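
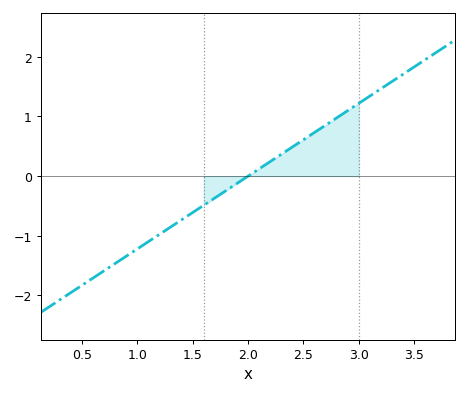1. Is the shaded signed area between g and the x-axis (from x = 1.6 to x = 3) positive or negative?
positive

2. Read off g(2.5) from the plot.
0.6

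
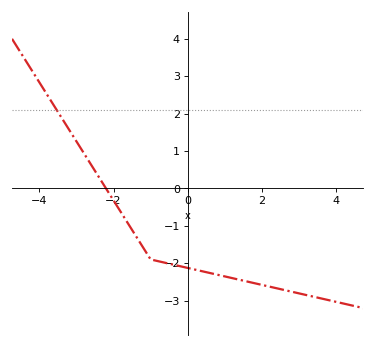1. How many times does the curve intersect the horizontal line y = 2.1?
1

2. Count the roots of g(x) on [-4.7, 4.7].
1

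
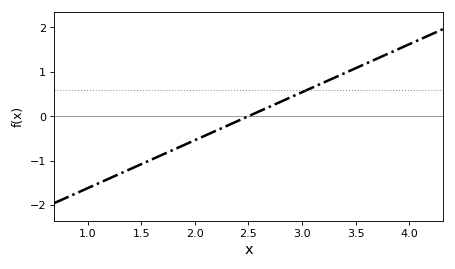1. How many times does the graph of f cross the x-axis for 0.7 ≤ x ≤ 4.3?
1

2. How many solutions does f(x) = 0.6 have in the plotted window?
1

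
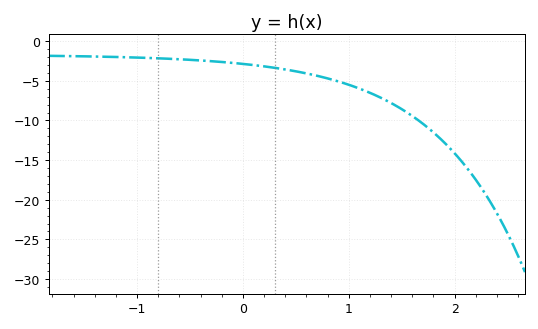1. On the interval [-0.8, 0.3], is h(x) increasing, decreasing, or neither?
decreasing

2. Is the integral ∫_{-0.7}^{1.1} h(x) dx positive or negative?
negative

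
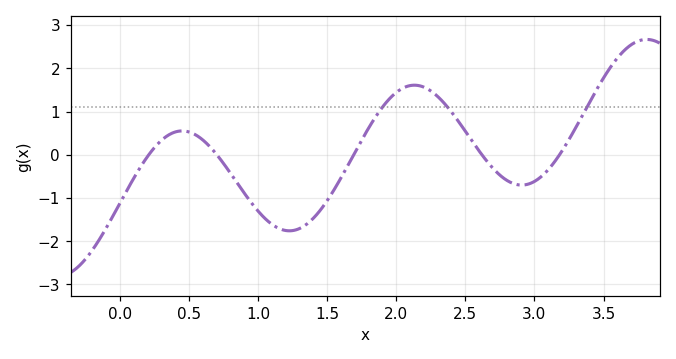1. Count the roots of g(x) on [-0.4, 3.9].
5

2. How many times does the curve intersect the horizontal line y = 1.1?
3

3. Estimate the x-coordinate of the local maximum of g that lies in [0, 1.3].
0.5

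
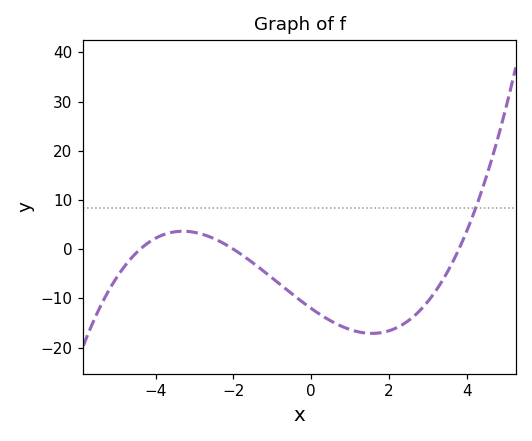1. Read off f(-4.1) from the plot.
2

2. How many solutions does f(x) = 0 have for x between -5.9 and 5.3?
3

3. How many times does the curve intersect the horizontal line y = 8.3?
1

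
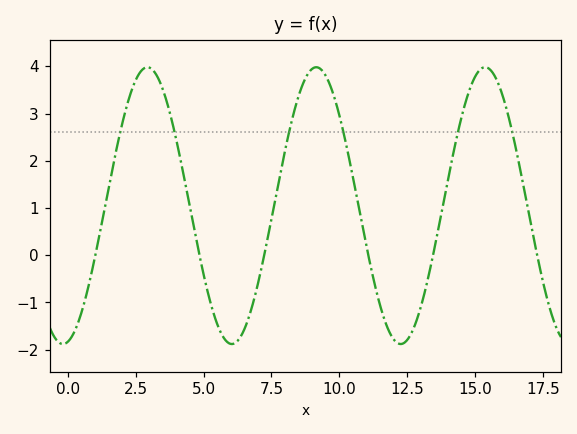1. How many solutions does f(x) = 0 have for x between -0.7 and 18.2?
6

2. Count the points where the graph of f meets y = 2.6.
6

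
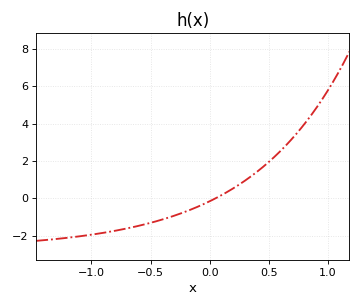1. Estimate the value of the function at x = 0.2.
0.534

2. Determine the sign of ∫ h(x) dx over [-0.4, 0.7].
positive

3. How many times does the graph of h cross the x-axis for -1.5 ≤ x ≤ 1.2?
1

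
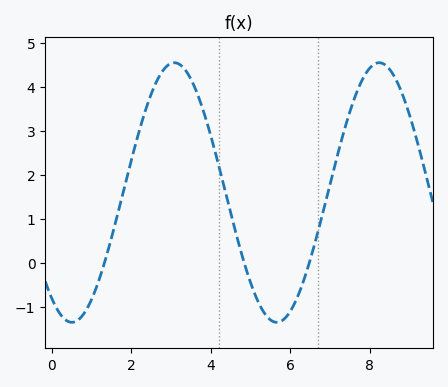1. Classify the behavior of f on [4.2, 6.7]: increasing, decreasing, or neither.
neither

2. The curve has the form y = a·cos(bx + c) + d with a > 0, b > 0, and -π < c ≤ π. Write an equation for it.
y = 2.96cos(1.2x + 2.5) + 1.6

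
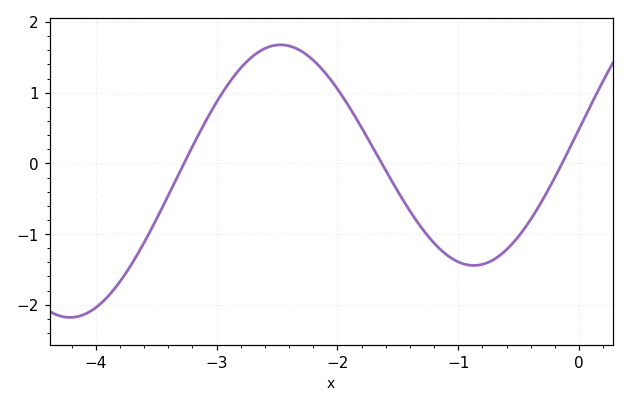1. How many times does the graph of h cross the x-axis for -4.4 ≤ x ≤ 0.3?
3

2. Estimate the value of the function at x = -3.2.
0.2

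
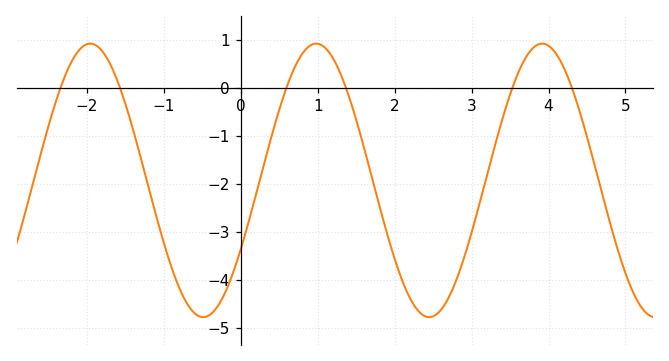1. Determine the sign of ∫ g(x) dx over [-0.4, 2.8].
negative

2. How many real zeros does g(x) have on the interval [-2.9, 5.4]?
6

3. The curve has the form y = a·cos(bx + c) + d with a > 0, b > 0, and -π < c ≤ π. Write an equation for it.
y = 2.85cos(2.14x - 2.1) - 1.92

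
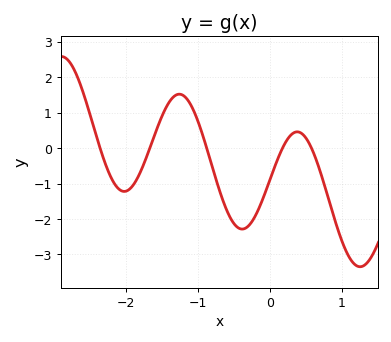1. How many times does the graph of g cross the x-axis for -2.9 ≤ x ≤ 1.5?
5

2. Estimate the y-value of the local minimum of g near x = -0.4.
-2.28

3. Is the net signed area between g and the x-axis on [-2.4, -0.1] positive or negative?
negative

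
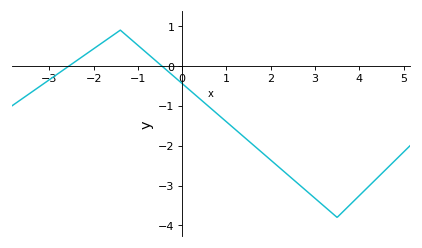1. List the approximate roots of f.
-2.6, -0.4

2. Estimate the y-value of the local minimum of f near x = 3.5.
-3.8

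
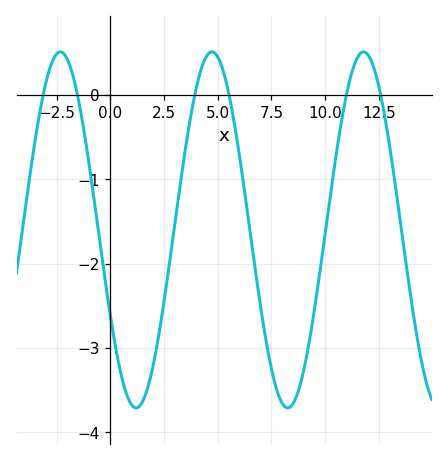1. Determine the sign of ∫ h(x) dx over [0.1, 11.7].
negative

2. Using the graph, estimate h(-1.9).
0.358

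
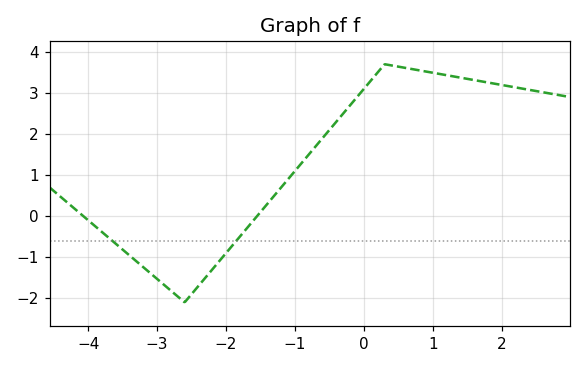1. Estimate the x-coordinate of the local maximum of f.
0.302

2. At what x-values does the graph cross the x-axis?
-4.07, -1.55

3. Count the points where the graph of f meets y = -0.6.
2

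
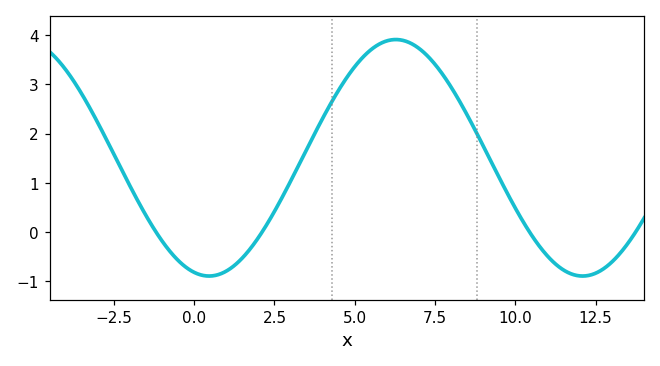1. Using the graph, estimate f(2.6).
0.5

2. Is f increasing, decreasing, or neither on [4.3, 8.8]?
neither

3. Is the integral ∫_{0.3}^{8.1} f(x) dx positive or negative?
positive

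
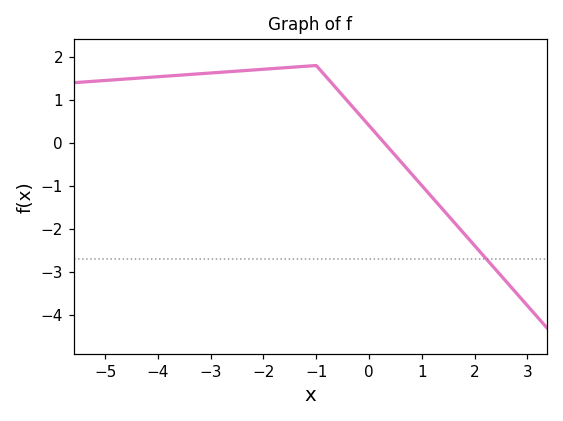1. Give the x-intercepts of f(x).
0.288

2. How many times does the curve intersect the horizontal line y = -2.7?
1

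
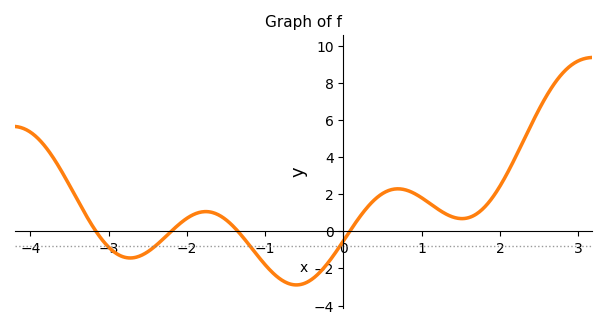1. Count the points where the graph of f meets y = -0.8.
4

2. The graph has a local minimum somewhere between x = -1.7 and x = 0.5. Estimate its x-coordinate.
-0.6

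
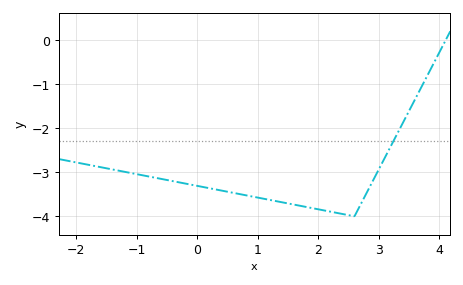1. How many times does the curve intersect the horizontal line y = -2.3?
1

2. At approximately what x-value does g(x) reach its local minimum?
2.6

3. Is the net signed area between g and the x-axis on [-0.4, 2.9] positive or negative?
negative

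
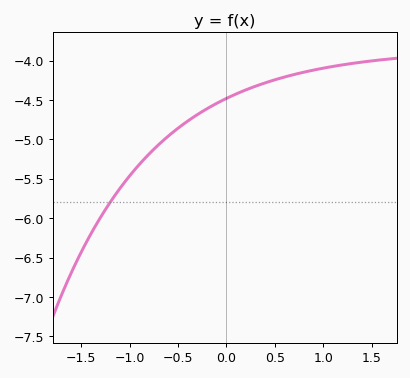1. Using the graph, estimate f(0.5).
-4.25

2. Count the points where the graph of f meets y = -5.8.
1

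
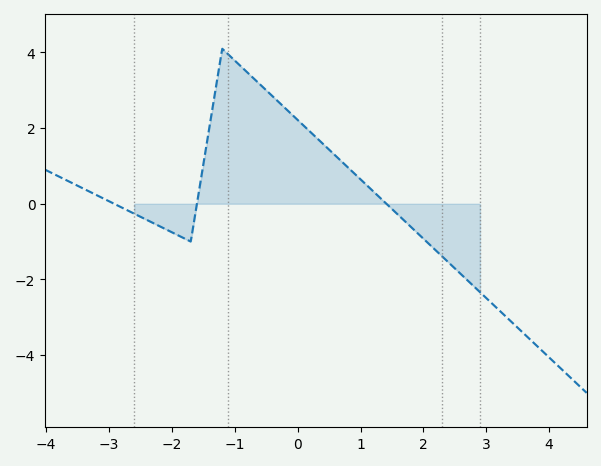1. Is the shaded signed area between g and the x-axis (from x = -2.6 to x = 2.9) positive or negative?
positive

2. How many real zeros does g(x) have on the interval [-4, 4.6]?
3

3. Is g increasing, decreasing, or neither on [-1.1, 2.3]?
decreasing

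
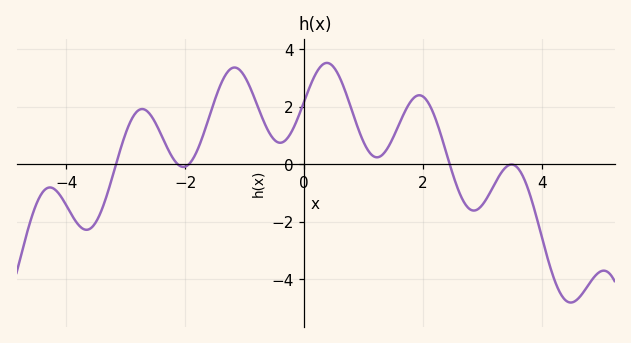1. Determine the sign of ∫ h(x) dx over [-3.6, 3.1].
positive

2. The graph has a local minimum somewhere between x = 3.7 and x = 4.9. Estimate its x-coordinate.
4.4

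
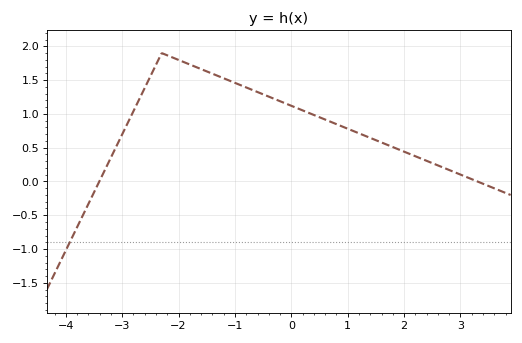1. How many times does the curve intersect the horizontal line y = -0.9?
1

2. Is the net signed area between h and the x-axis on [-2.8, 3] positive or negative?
positive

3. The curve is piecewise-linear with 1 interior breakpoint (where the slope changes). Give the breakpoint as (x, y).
(-2.3, 1.9)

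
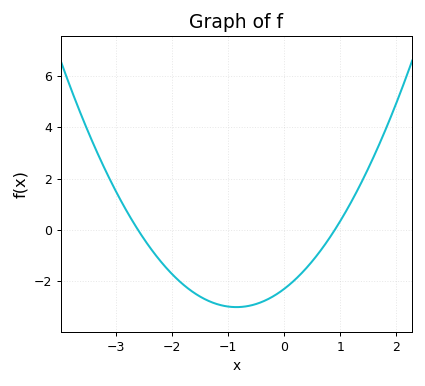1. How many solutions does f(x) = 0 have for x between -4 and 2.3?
2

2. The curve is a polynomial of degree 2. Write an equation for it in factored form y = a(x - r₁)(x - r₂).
y = 0.98(x + 2.6)(x - 0.9)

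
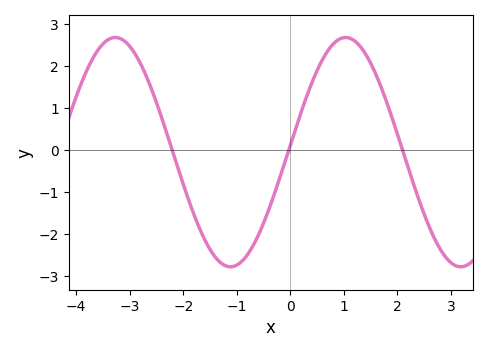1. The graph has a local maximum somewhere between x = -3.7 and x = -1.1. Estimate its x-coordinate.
-3.27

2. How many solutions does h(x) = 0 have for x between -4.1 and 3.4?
3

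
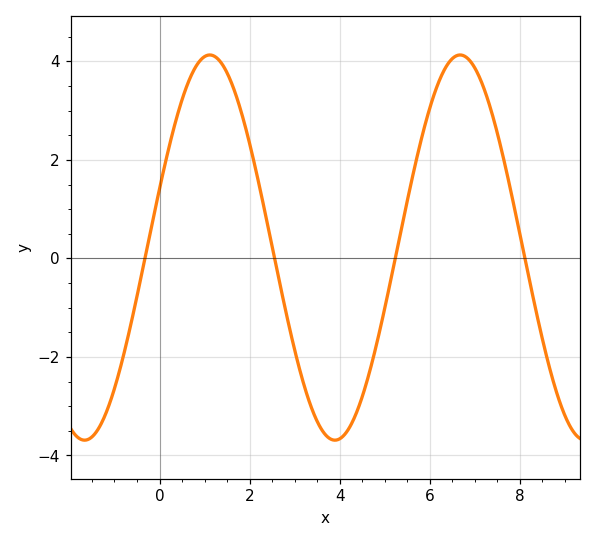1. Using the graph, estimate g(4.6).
-2.52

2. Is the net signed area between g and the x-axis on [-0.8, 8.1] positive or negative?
positive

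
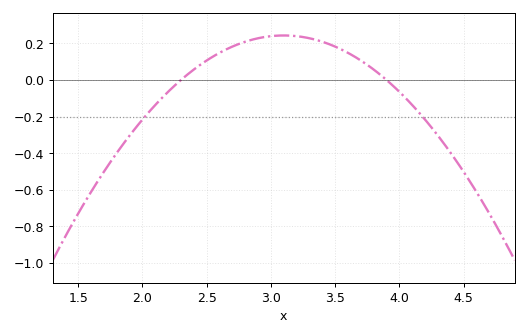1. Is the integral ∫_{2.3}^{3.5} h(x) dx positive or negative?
positive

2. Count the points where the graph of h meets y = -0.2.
2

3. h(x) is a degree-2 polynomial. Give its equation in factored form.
y = -0.38(x - 2.3)(x - 3.9)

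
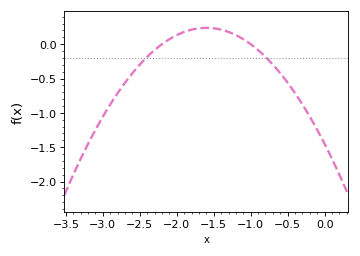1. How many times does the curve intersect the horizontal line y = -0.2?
2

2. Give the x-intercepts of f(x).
-2.2, -1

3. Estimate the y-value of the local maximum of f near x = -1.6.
0.25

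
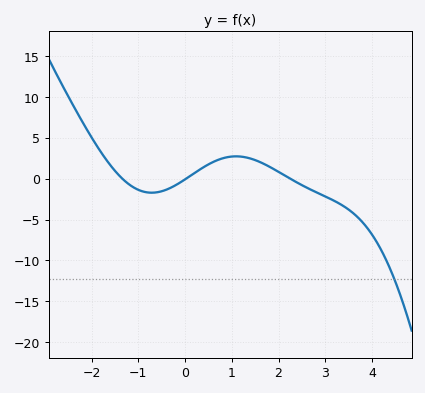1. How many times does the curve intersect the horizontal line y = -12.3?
1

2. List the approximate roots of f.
-1.34, 0.021, 2.25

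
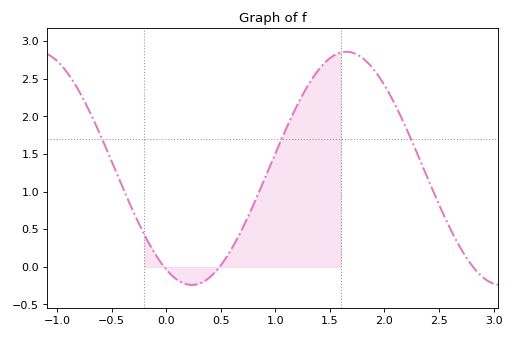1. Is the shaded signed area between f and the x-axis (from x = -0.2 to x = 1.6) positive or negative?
positive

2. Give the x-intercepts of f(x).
-0.019, 0.489, 2.81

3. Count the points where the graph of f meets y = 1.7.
3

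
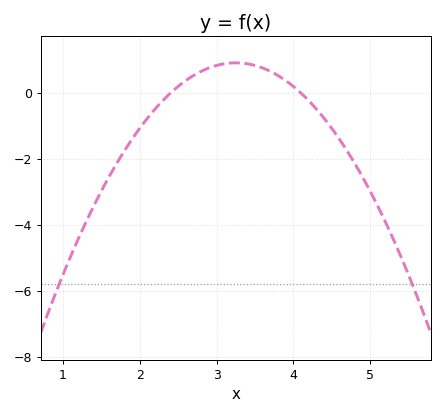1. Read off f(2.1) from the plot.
-0.762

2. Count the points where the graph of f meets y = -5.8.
2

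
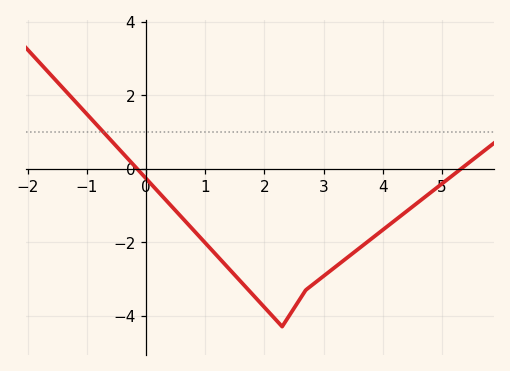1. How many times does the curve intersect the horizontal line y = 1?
1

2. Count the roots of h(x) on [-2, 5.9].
2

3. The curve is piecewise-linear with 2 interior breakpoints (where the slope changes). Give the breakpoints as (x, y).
(2.3, -4.3); (2.7, -3.3)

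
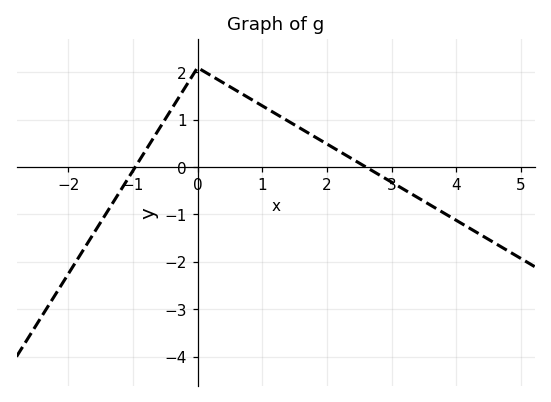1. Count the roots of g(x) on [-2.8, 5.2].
2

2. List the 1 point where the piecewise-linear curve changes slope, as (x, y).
(0, 2.1)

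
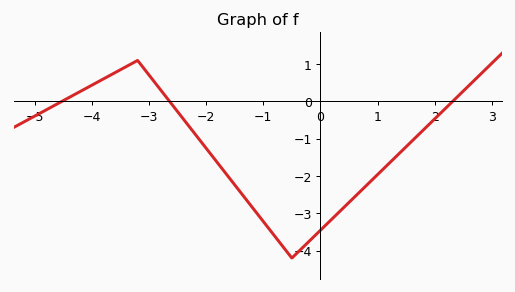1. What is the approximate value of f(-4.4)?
0.106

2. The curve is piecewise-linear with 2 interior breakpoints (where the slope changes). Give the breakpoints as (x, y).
(-3.2, 1.1); (-0.5, -4.2)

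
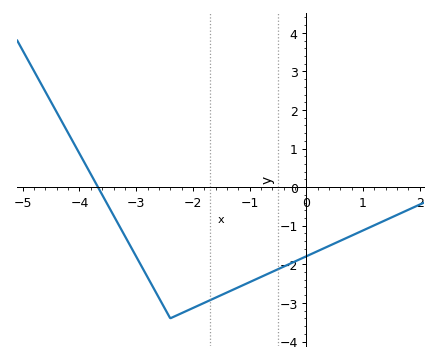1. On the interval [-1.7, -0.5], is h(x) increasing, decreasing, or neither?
increasing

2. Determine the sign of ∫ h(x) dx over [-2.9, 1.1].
negative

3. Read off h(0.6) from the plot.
-1.39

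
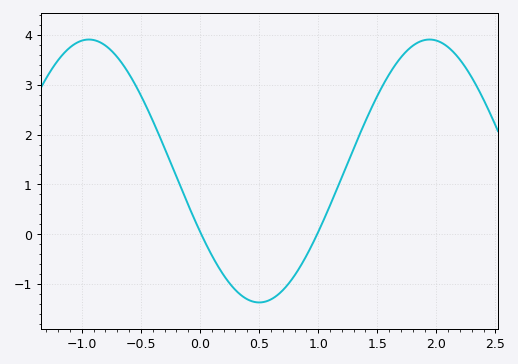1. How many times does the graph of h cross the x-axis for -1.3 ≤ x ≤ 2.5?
2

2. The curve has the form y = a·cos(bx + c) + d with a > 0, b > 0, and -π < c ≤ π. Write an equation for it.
y = 2.64cos(2.2x + 2) + 1.27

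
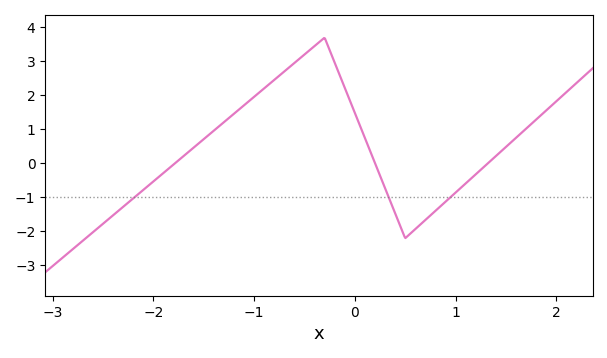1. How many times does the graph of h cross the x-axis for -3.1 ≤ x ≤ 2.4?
3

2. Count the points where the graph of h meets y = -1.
3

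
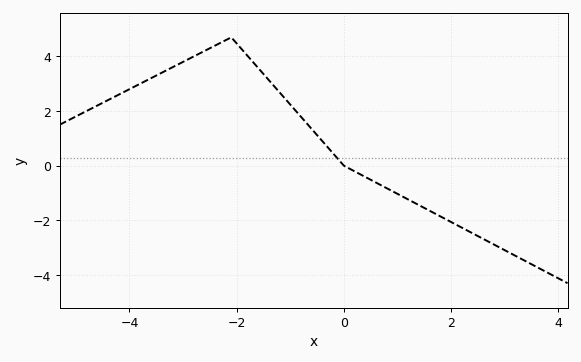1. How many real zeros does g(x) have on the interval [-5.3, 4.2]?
1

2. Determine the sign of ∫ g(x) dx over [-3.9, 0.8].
positive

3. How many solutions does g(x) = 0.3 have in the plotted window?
1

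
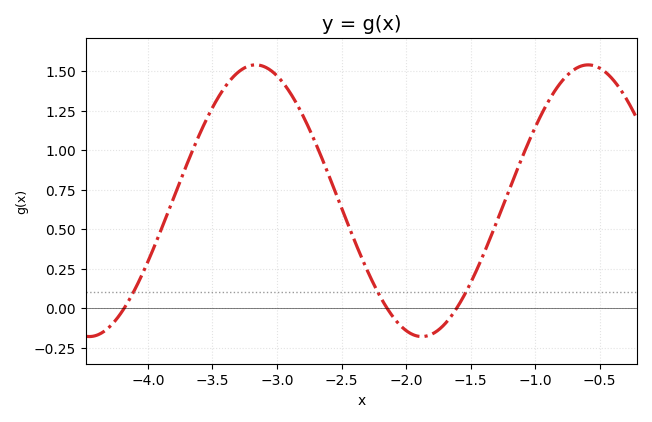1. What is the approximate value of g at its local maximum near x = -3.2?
1.54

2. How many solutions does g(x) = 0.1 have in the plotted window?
3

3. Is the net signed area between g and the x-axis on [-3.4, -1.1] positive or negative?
positive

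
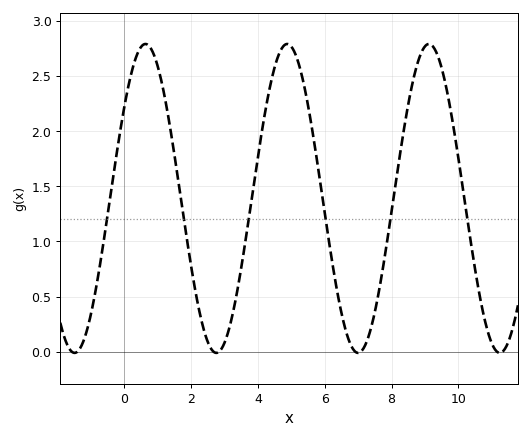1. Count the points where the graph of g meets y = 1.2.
6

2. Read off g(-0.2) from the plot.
1.85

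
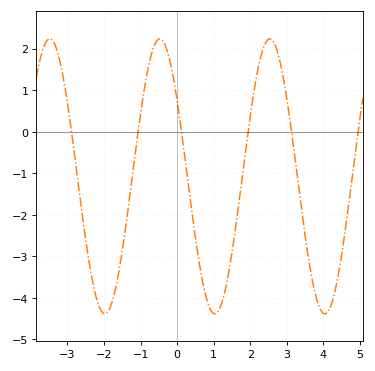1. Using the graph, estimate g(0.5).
-2.6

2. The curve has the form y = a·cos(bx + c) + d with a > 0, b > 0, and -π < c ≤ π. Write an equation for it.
y = 3.31cos(2.1x + 0.99) - 1.07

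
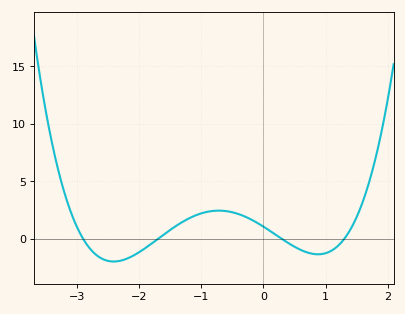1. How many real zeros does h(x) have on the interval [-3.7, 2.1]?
4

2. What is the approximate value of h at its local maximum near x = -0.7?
2.47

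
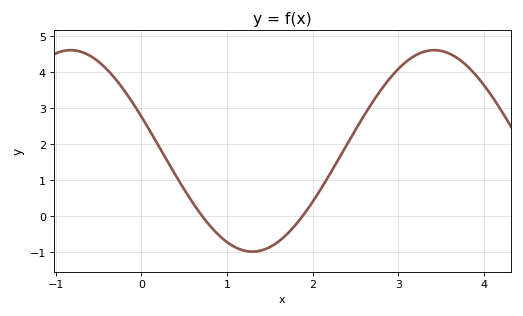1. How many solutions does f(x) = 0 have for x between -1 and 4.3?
2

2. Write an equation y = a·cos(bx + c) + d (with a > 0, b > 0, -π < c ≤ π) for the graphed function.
y = 2.8cos(1.5x + 1.2) + 1.82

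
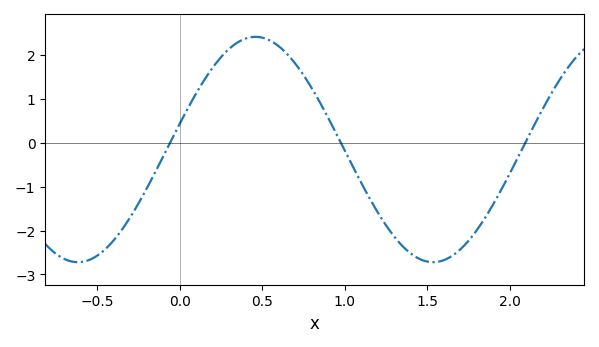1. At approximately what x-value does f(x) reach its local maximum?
0.45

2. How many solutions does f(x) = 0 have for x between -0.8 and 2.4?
3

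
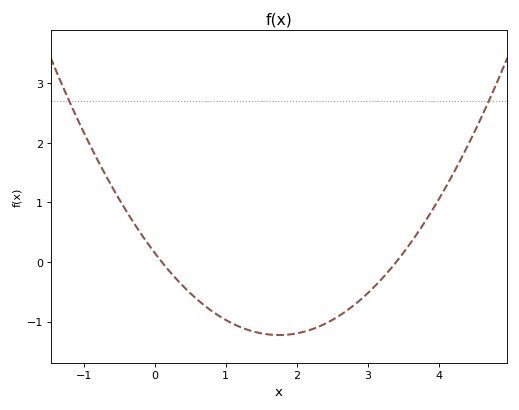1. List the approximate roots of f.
0.1, 3.4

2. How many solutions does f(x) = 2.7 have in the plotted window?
2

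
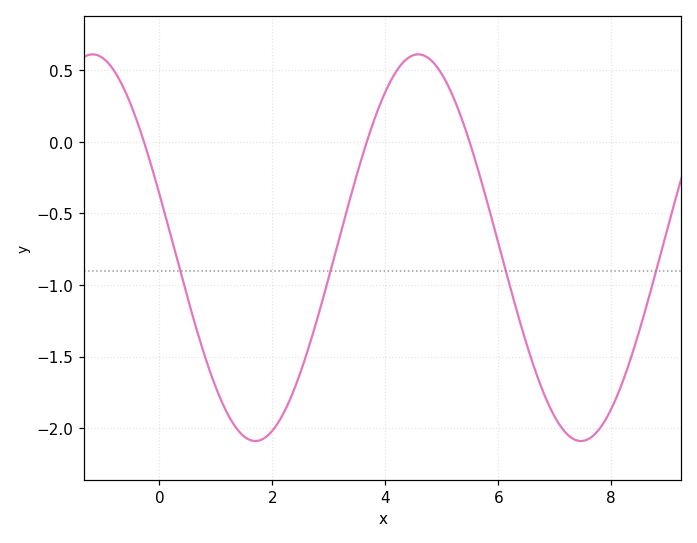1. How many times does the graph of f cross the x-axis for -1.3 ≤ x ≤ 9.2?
3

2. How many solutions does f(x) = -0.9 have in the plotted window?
4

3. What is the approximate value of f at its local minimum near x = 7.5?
-2.1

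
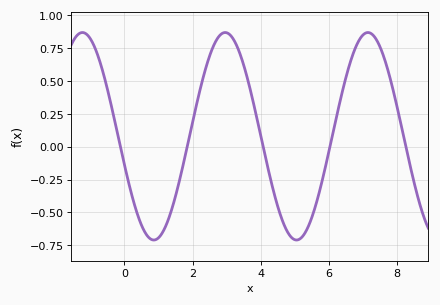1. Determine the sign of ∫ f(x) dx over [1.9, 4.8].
positive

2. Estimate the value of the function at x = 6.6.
0.62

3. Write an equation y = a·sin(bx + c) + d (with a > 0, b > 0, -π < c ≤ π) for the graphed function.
y = 0.79sin(1.5x - 2.9) + 0.08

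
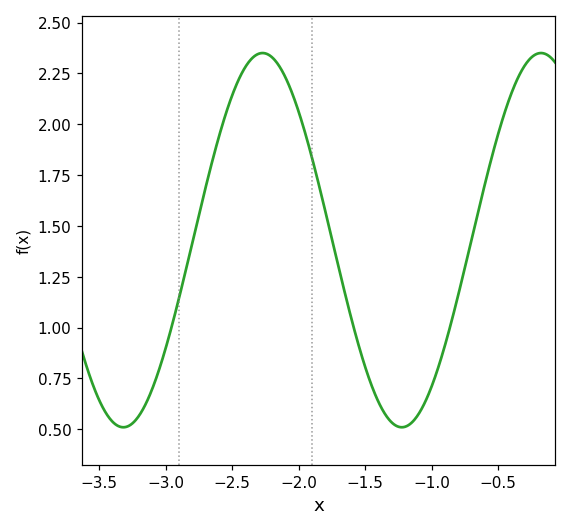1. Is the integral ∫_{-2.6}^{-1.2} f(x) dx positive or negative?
positive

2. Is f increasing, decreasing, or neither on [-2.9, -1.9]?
neither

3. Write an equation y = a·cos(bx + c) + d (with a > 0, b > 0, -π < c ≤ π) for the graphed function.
y = 0.92cos(3x + 0.53) + 1.43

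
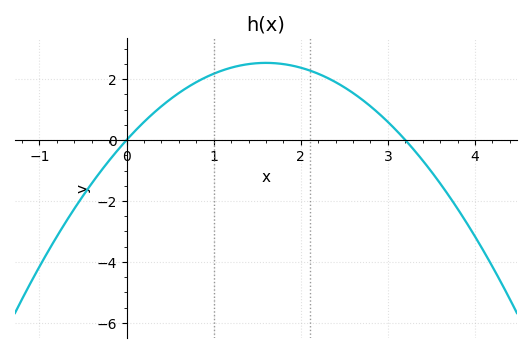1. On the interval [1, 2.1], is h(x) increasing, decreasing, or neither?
neither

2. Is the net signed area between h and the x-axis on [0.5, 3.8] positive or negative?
positive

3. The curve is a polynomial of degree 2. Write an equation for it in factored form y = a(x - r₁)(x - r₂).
y = -0.99(x - 0)(x - 3.2)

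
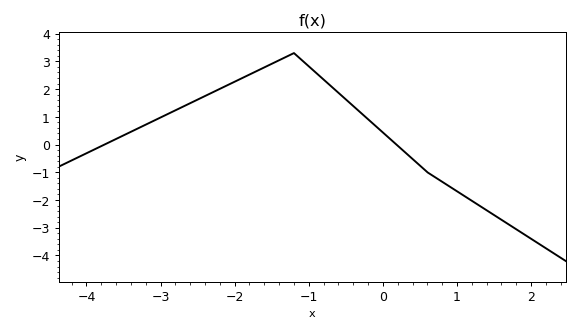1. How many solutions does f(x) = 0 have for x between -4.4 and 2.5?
2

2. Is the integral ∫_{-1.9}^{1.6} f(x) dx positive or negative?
positive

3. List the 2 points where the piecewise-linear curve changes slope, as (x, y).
(-1.2, 3.3); (0.6, -1)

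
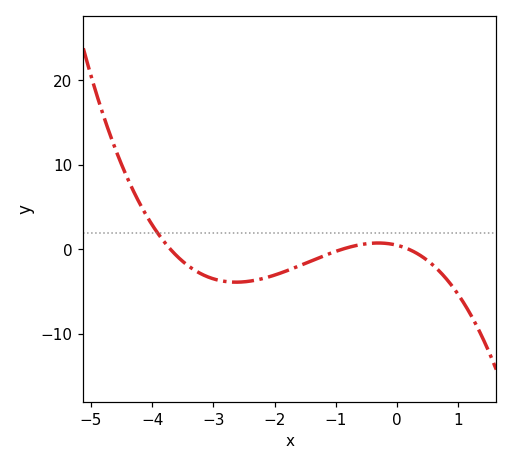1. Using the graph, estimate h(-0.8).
0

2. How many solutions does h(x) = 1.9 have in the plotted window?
1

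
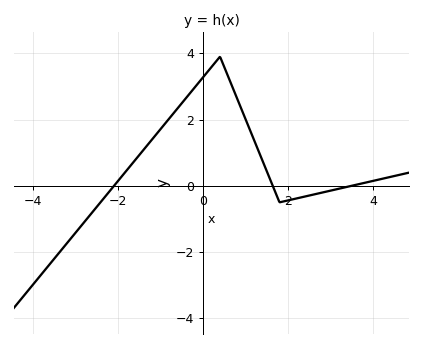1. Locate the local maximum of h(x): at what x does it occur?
0.399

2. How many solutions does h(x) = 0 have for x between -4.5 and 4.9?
3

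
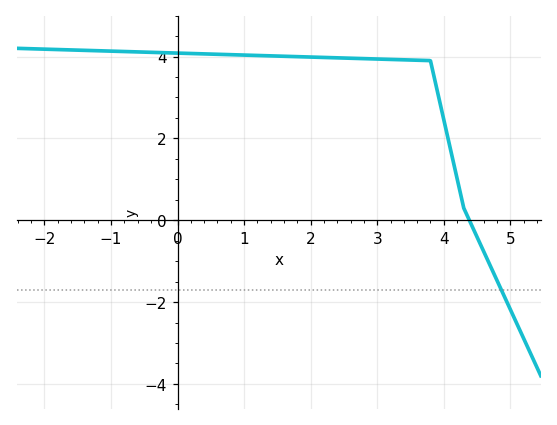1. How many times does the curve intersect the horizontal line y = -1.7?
1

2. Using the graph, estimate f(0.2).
4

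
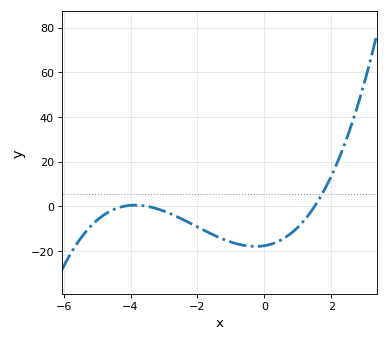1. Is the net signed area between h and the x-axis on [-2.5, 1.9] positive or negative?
negative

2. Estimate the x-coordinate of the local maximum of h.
-3.8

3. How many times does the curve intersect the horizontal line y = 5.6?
1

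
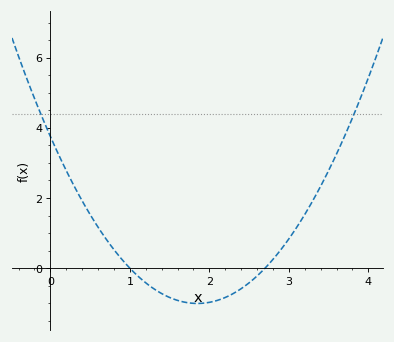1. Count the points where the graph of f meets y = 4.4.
2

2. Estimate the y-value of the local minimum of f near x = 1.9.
-1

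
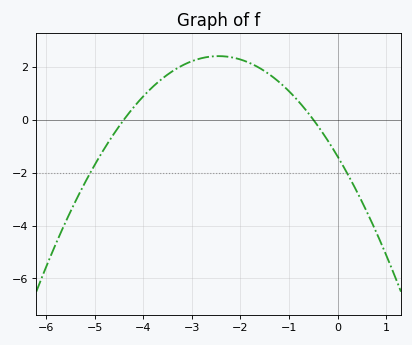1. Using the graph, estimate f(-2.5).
2.39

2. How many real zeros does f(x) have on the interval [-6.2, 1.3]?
2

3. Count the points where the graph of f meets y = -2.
2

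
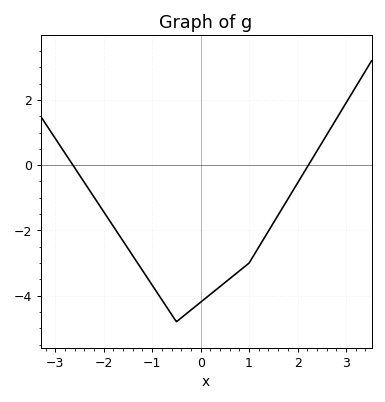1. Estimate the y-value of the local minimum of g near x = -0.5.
-4.8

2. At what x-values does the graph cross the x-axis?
-2.6, 2.2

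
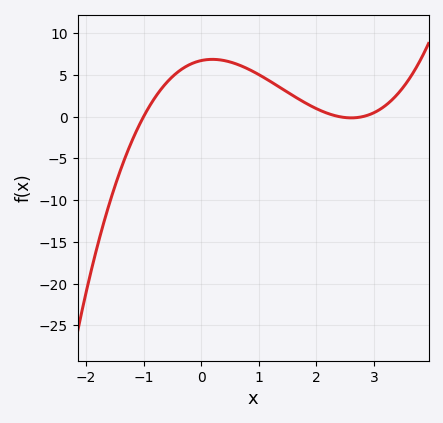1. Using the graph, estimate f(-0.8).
2.5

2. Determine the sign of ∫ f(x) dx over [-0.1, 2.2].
positive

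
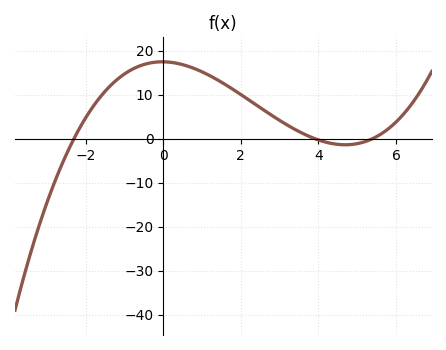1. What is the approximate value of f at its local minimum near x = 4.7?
-1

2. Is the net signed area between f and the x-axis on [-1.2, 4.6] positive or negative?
positive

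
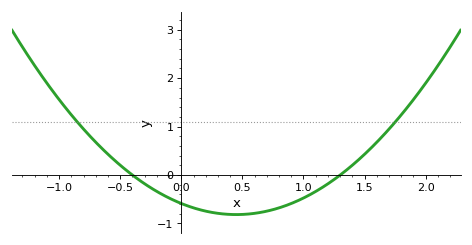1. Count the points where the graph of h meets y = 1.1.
2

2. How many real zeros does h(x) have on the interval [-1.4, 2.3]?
2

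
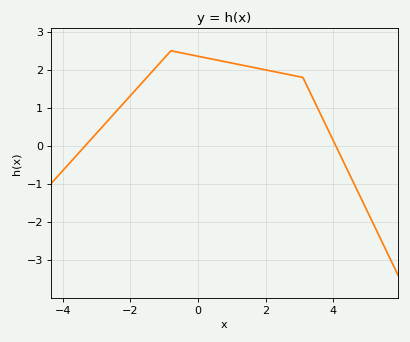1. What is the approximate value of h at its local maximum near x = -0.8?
2.5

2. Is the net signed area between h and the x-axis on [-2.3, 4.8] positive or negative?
positive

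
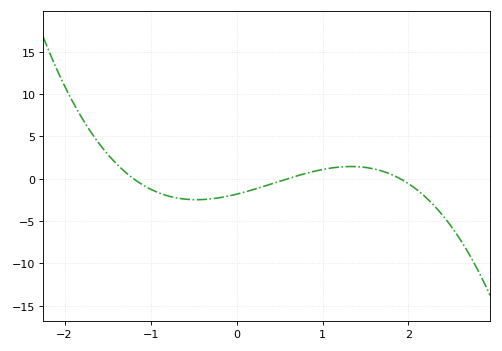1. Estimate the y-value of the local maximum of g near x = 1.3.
1.42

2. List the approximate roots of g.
-1.2, 0.6, 1.9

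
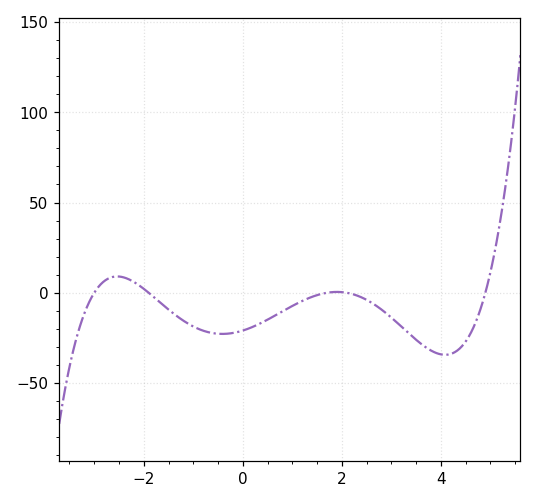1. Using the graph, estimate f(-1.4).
-10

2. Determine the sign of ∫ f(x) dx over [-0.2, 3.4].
negative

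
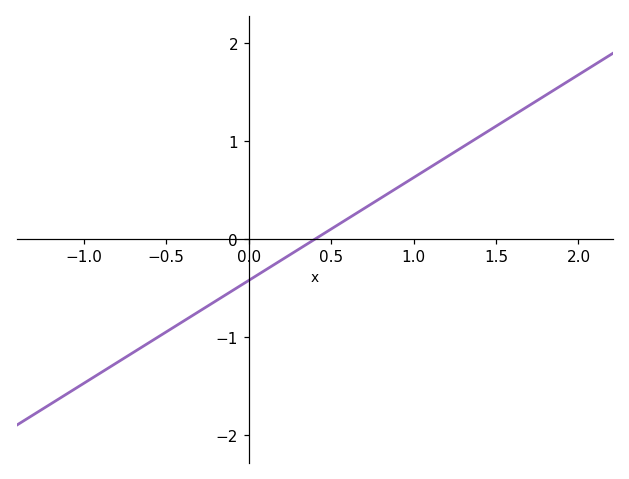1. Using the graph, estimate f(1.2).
0.84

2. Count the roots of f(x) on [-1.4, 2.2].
1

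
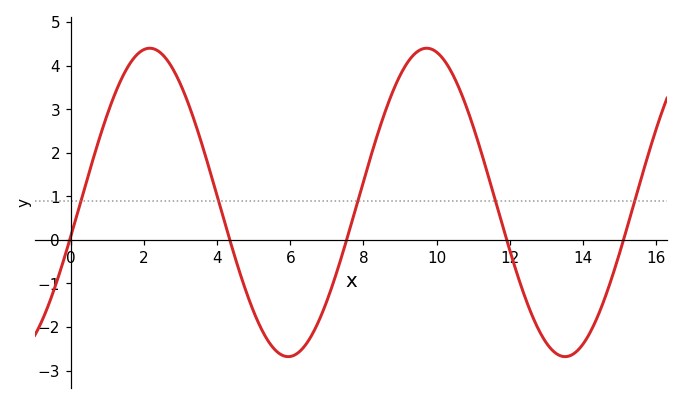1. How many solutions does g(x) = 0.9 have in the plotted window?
5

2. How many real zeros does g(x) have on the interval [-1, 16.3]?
5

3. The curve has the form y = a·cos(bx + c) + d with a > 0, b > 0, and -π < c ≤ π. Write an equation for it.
y = 3.54cos(0.83x - 1.79) + 0.86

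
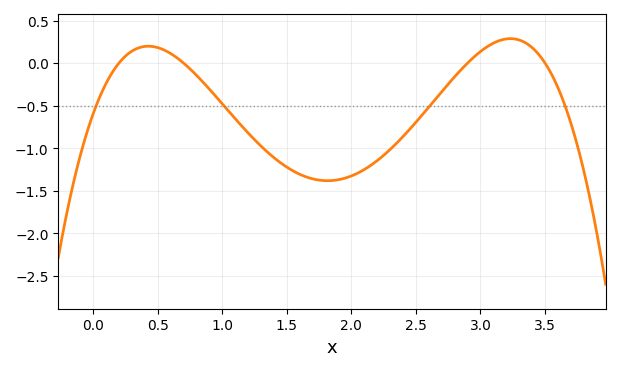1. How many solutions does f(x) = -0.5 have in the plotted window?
4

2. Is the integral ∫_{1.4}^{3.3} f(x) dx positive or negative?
negative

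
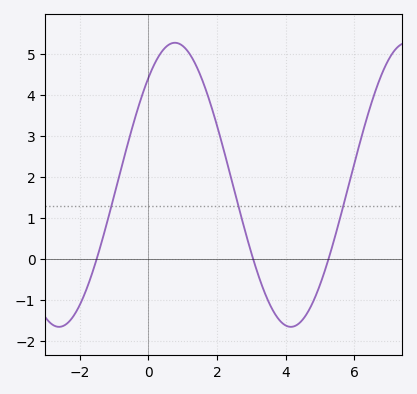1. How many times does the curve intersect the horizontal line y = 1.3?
3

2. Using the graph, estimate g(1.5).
4.52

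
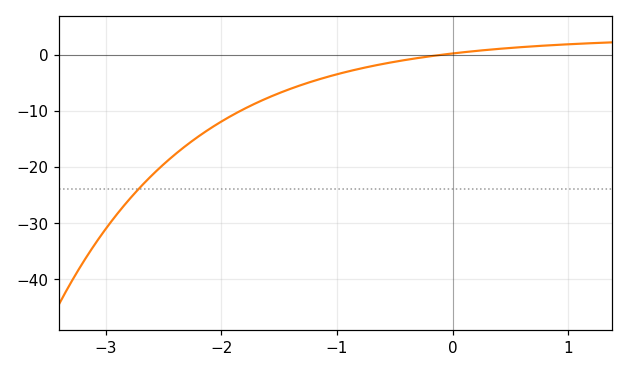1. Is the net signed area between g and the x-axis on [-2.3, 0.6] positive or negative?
negative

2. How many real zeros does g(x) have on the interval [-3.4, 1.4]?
1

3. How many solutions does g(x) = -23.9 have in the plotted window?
1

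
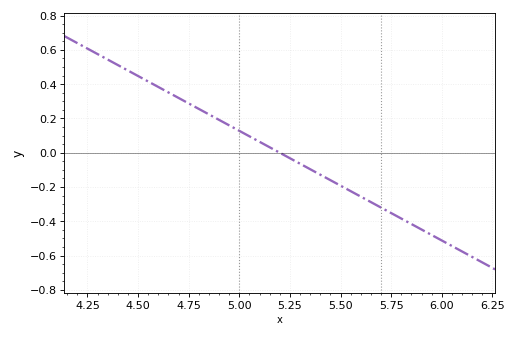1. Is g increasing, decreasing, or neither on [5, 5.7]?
decreasing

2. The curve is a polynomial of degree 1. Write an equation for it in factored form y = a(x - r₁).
y = -0.64(x - 5.2)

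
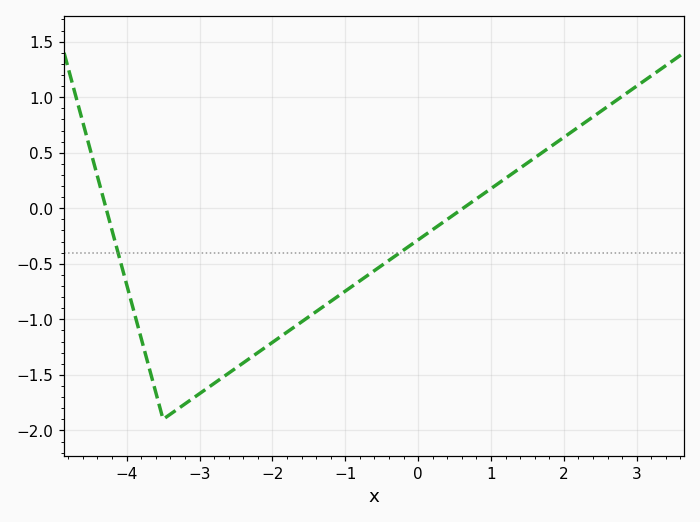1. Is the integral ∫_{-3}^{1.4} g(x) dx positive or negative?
negative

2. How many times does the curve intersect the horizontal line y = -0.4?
2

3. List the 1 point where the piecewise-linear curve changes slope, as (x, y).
(-3.5, -1.9)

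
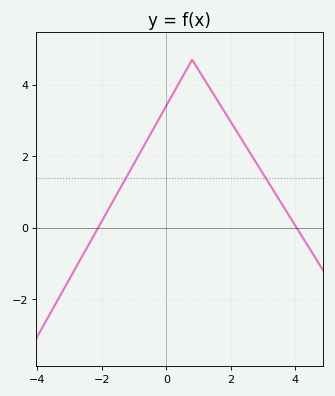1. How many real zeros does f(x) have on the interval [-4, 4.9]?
2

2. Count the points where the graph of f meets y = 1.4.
2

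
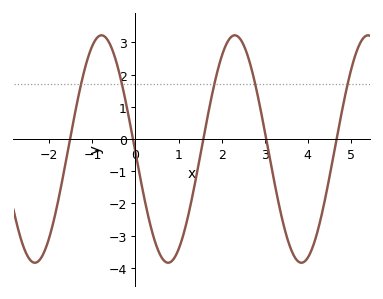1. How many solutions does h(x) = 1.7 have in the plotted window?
5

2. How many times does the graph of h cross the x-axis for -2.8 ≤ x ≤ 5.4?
5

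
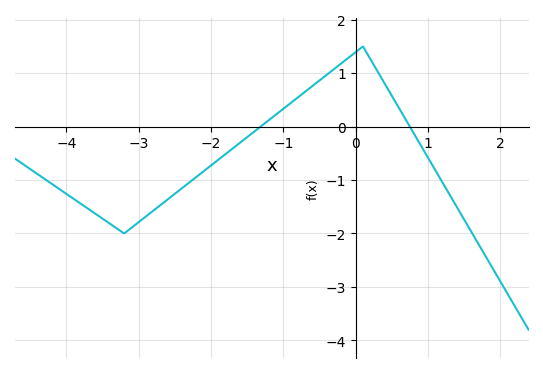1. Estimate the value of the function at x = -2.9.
-1.68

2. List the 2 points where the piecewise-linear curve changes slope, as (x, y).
(-3.2, -2); (0.1, 1.5)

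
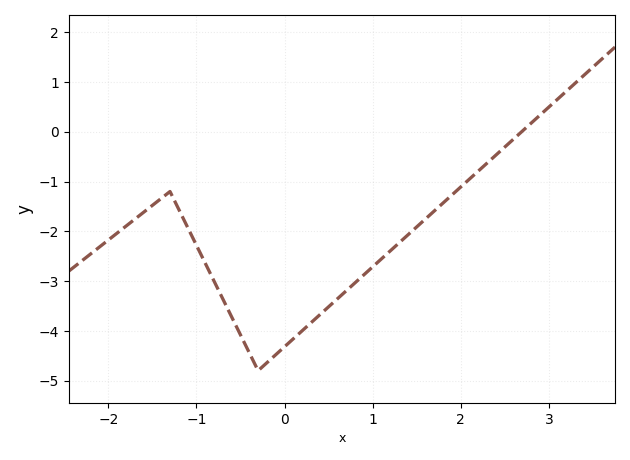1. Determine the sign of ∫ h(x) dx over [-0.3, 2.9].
negative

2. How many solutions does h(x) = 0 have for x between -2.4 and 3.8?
1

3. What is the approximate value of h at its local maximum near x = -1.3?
-1.2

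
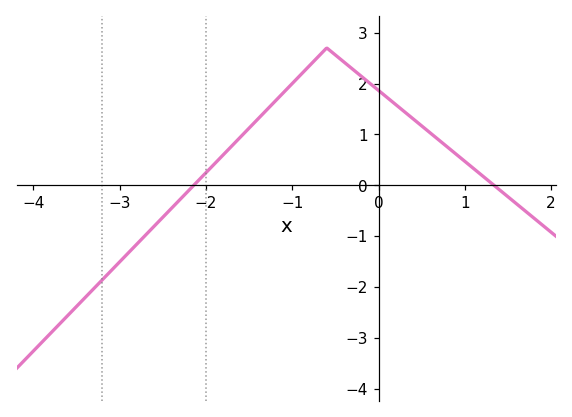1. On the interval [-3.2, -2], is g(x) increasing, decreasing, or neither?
increasing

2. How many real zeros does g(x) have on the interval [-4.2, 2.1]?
2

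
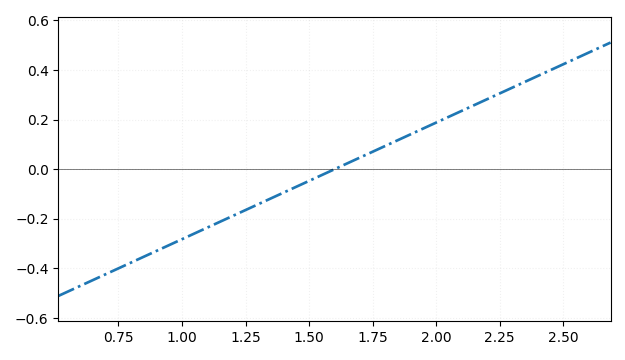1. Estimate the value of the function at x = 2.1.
0.24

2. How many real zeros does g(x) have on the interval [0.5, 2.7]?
1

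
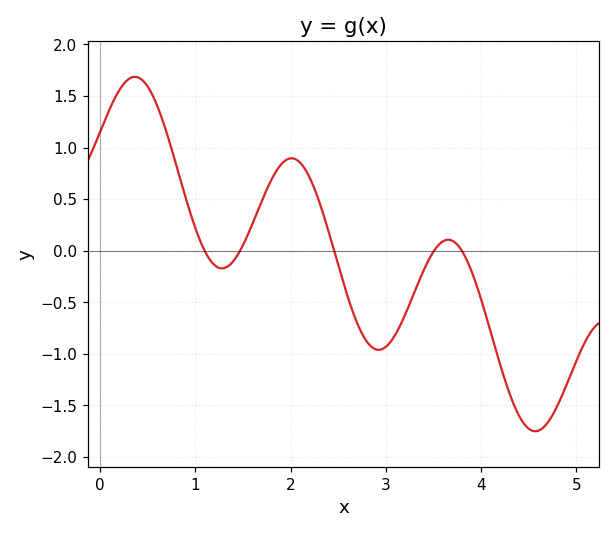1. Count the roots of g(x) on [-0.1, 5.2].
5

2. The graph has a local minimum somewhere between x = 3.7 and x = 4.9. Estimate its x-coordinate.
4.6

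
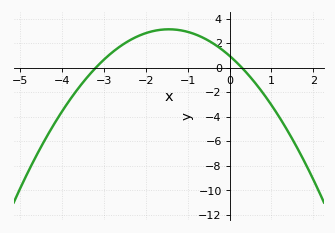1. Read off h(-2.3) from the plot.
2.41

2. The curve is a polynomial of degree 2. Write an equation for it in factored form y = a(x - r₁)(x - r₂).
y = -1.03(x + 3.2)(x - 0.3)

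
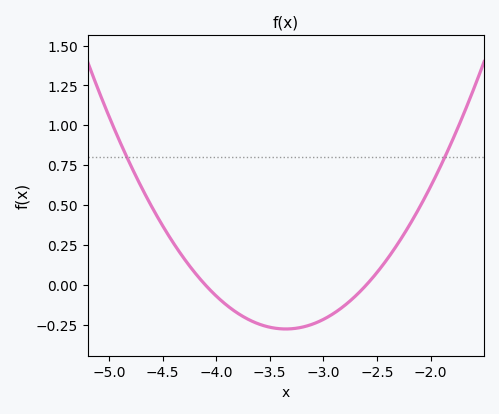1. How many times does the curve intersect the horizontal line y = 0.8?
2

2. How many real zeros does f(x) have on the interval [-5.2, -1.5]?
2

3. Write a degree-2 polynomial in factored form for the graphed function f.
y = 0.49(x + 4.1)(x + 2.6)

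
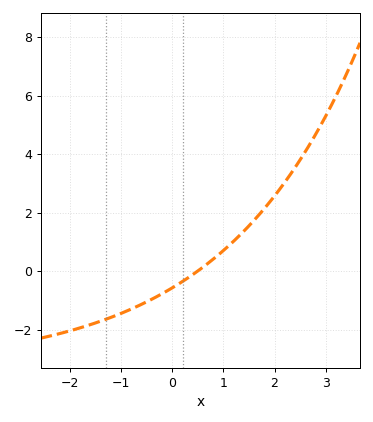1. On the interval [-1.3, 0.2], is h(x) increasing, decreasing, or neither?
increasing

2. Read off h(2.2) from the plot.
3.04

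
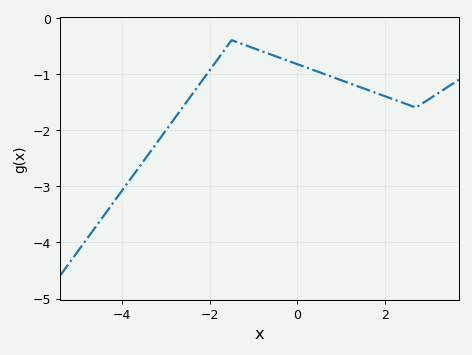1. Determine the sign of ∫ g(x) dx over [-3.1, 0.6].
negative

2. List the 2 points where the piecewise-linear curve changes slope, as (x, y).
(-1.5, -0.4); (2.7, -1.6)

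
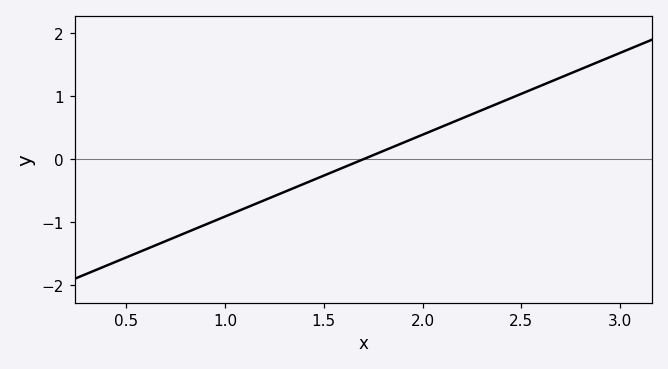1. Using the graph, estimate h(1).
-0.9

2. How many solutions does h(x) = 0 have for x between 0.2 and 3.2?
1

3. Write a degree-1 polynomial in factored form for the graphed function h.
y = 1.3(x - 1.7)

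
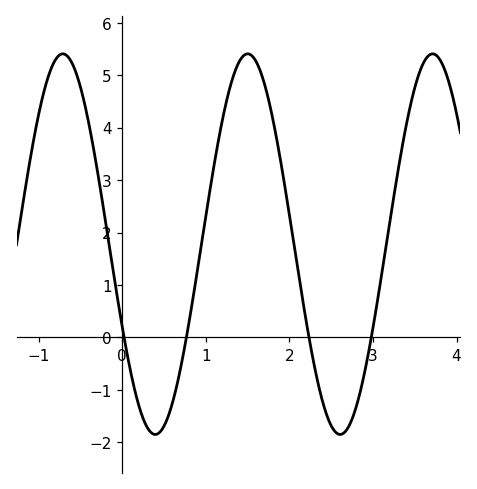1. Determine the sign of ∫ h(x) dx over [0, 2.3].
positive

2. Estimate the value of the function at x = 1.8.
4.18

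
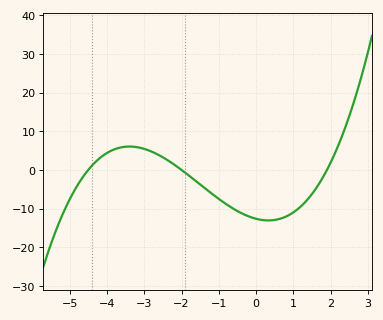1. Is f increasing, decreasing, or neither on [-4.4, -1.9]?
neither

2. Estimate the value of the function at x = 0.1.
-13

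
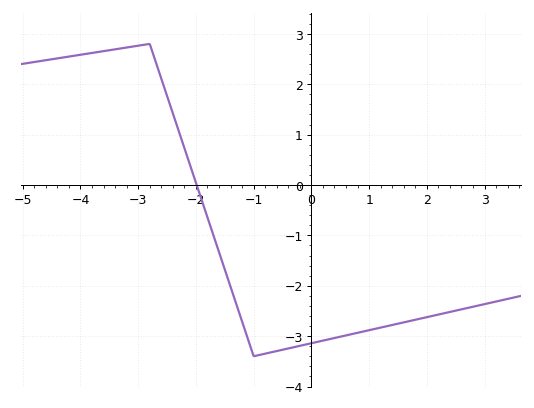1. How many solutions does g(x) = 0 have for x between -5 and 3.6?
1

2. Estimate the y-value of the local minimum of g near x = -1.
-3.4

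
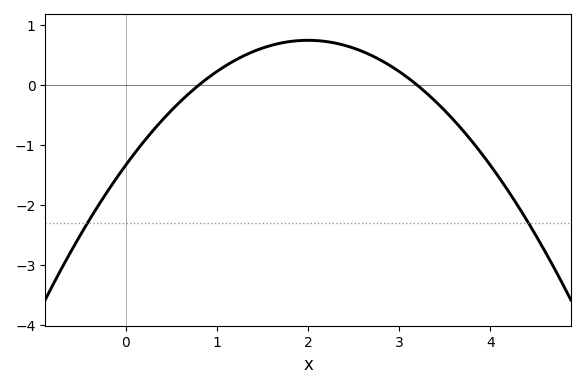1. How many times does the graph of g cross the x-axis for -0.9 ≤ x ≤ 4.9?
2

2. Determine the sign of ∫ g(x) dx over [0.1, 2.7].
positive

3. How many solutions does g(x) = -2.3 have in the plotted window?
2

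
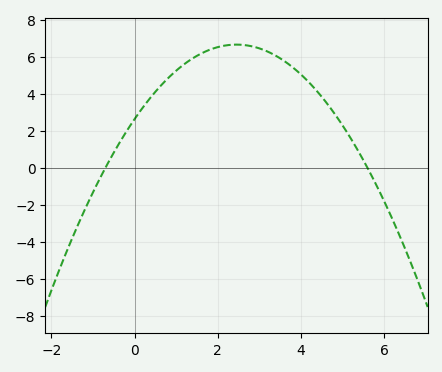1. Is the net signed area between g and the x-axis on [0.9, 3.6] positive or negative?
positive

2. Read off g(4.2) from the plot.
4.6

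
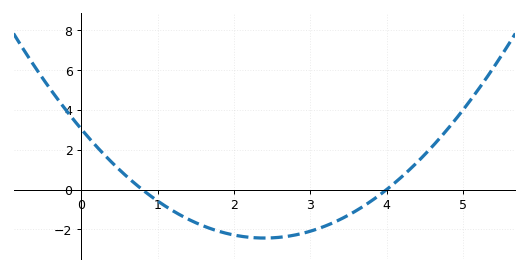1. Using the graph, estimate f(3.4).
-1.48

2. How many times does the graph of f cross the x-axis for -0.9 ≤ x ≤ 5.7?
2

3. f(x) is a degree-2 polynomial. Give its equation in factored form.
y = 0.95(x - 0.8)(x - 4)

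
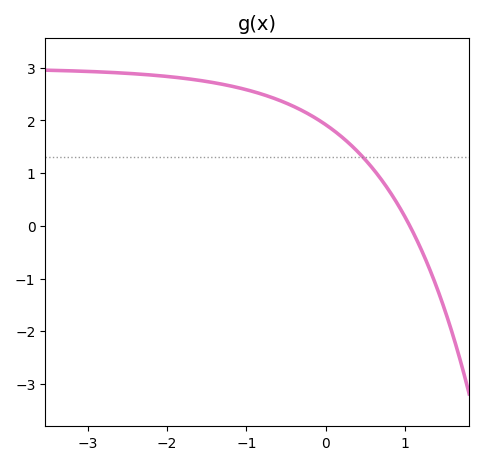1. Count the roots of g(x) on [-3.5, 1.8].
1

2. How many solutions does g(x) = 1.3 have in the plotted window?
1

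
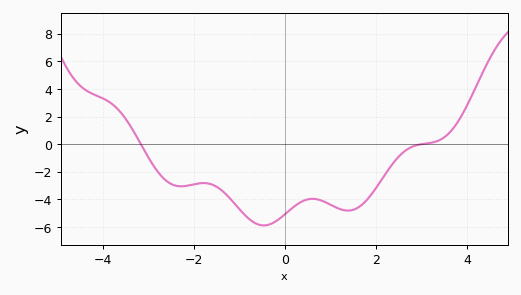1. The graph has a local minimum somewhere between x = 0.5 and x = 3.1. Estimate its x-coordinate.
1.4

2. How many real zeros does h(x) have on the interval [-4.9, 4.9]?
2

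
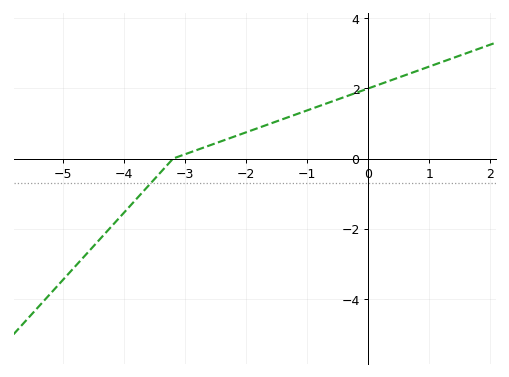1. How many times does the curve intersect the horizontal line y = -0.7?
1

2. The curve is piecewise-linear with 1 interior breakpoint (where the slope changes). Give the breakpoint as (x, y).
(-3.2, 0)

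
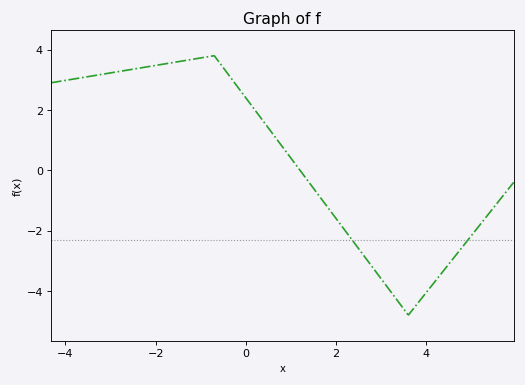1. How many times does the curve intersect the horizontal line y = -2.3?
2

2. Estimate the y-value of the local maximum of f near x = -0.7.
3.8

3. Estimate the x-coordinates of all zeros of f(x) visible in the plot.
1.2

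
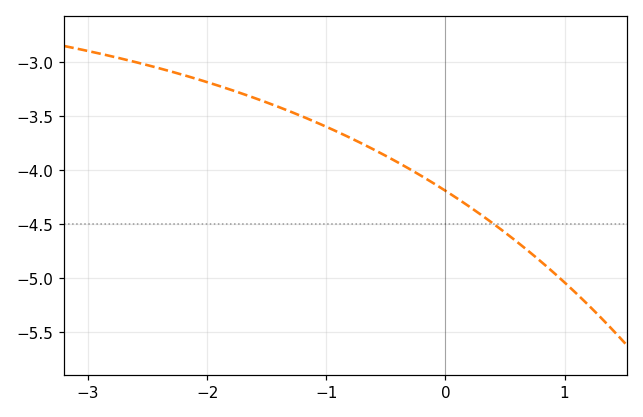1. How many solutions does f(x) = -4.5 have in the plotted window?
1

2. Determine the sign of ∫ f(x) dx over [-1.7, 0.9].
negative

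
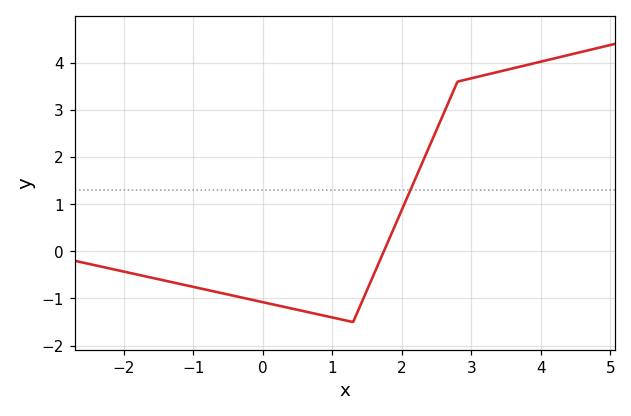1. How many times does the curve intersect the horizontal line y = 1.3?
1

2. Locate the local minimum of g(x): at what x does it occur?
1.2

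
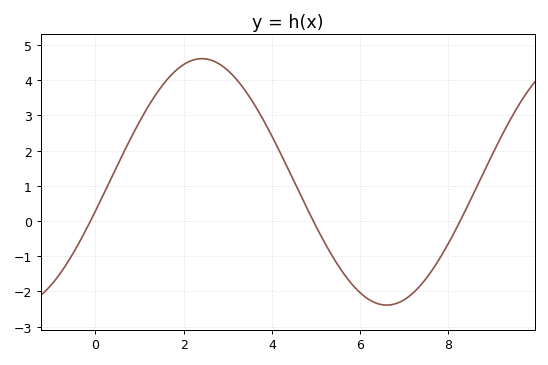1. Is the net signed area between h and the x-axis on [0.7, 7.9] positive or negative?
positive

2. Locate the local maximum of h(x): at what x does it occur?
2.4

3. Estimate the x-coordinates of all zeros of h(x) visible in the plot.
-0.2, 5, 8.2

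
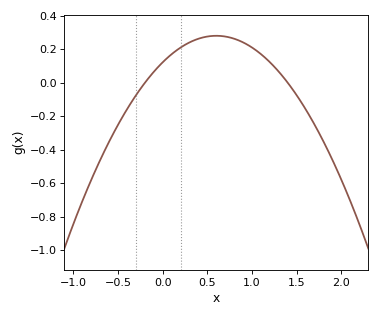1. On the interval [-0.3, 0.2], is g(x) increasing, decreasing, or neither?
increasing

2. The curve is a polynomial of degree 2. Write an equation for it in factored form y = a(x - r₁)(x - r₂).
y = -0.44(x + 0.2)(x - 1.4)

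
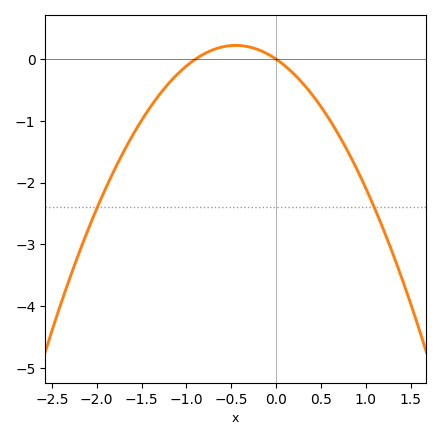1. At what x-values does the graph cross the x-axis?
-0.9, 0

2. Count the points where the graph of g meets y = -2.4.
2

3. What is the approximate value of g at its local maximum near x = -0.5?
0.2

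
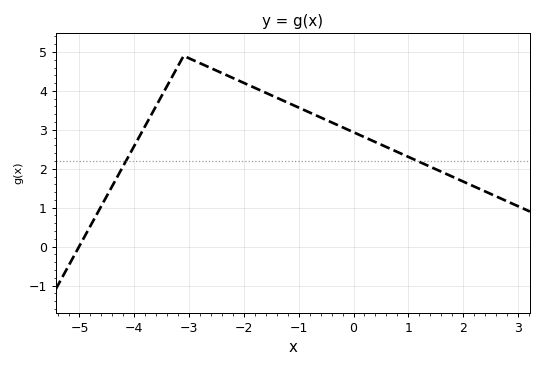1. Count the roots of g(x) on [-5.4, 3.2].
1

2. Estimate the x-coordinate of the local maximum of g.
-3.1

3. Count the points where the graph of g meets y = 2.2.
2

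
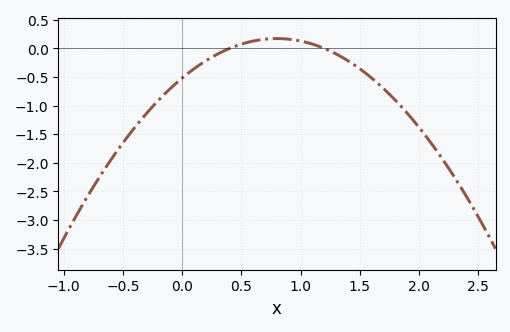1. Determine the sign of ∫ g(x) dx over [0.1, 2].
negative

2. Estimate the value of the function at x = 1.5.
-0.356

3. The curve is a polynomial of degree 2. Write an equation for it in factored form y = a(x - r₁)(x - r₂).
y = -1.08(x - 0.4)(x - 1.2)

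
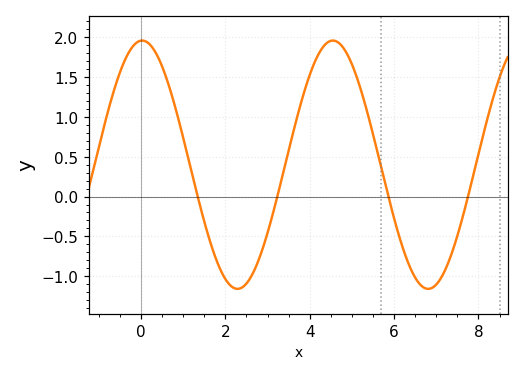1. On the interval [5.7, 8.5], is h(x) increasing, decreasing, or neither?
neither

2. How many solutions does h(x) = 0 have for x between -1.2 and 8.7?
4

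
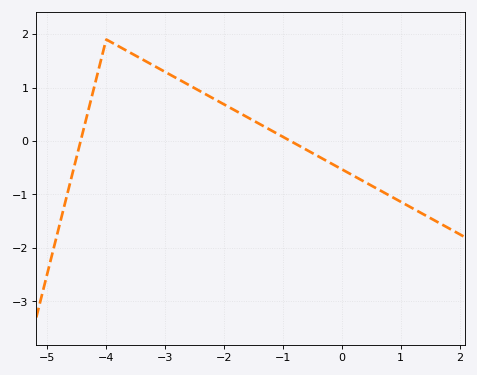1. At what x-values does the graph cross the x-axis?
-4.4, -0.9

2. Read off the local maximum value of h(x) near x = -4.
1.9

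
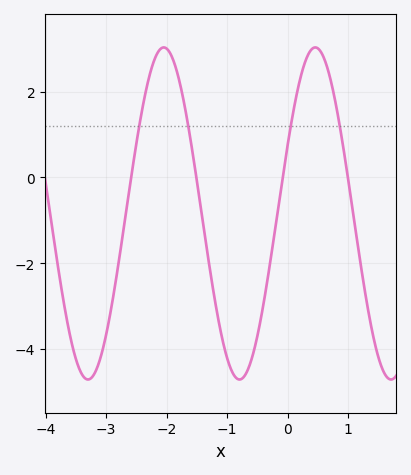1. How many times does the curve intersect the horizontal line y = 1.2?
4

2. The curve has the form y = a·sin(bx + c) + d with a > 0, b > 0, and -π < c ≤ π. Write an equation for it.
y = 3.87sin(2.51x + 0.432) - 0.84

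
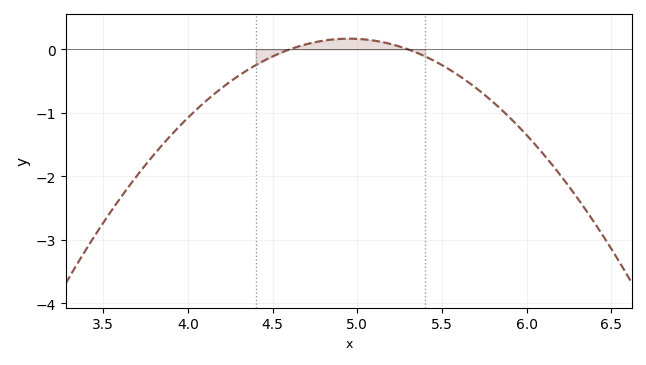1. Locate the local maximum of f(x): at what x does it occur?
4.95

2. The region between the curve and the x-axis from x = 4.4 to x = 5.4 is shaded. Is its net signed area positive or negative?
positive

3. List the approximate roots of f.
4.6, 5.3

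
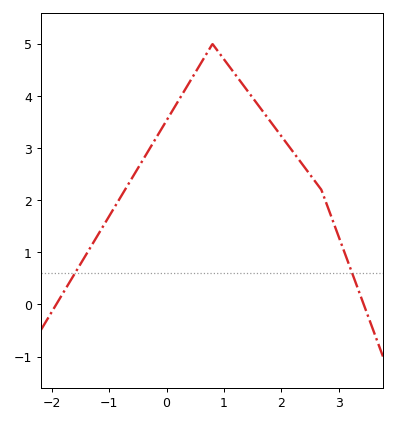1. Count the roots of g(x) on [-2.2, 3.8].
2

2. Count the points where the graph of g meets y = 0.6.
2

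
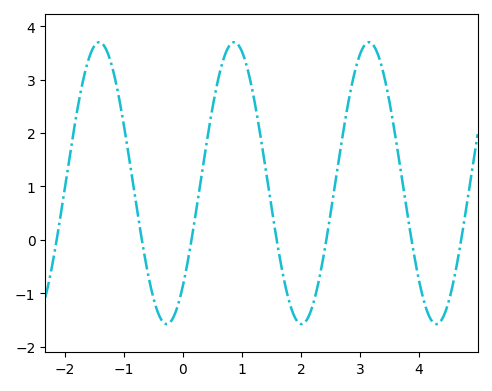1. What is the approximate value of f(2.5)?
0.484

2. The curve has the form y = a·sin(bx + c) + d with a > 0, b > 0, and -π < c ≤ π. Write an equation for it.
y = 2.64sin(2.75x - 0.812) + 1.06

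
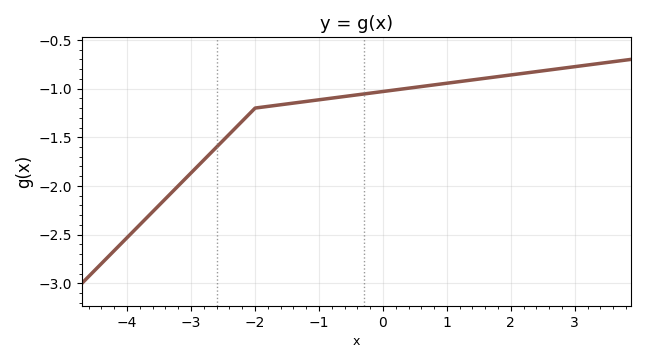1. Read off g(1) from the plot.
-0.95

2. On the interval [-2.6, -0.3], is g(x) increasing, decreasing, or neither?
increasing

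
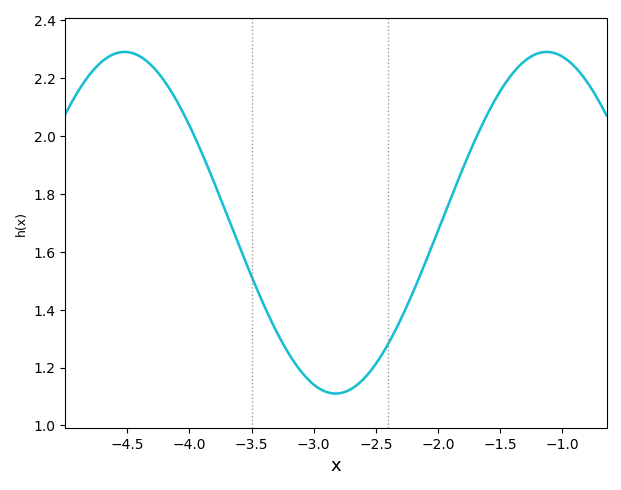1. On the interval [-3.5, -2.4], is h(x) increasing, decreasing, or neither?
neither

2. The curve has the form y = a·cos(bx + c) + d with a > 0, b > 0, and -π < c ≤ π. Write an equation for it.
y = 0.59cos(1.85x + 2.08) + 1.7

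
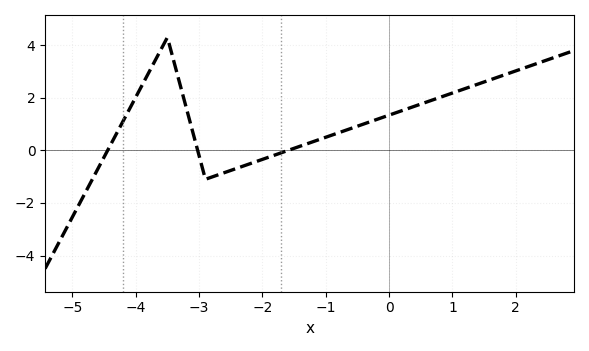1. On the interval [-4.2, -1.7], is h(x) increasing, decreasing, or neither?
neither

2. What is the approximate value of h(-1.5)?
0.078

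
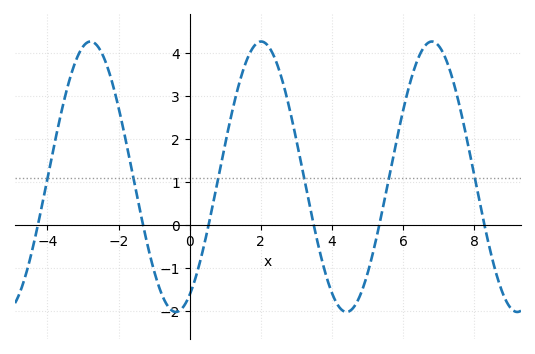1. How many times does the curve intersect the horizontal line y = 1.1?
6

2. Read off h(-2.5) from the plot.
4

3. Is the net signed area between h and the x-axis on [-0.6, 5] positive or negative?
positive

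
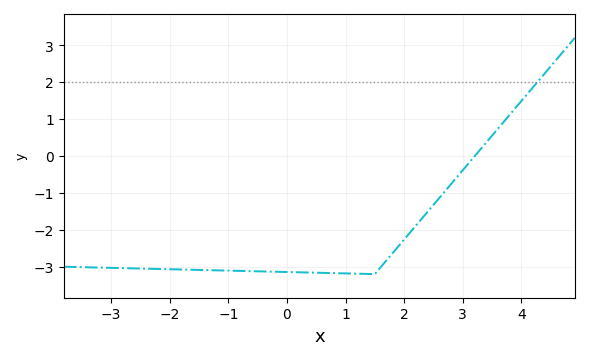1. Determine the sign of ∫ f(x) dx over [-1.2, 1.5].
negative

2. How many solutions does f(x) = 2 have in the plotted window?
1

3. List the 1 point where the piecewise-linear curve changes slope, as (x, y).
(1.5, -3.2)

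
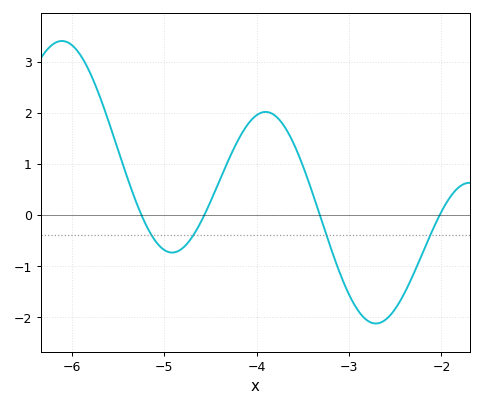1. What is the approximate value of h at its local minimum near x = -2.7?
-2.13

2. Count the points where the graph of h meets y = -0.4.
4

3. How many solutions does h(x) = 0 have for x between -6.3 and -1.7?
4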